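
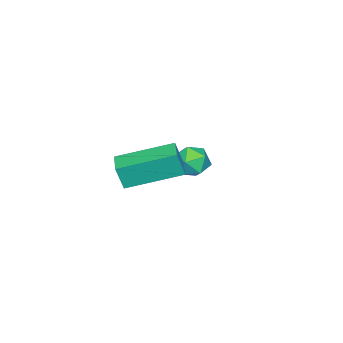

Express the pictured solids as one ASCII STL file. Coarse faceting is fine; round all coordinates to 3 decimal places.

solid 
facet normal -0.936 0.347 -0.067
outer loop
vertex -3.587 -1.063 1.112
vertex -3.827 -1.736 0.983
vertex -3.785 -1.491 1.664
endloop
endfacet
facet normal -0.549 0.745 0.381
outer loop
vertex -3.587 -1.063 1.112
vertex -3.785 -1.491 1.664
vertex -3.189 -1.08 1.719
endloop
endfacet
facet normal 0.014 1.000 0.019
outer loop
vertex -3.587 -1.063 1.112
vertex -3.189 -1.08 1.719
vertex -2.863 -1.072 1.071
endloop
endfacet
facet normal -0.027 0.758 -0.651
outer loop
vertex -3.587 -1.063 1.112
vertex -2.863 -1.072 1.071
vertex -3.257 -1.477 0.616
endloop
endfacet
facet normal -0.615 0.354 -0.705
outer loop
vertex -3.587 -1.063 1.112
vertex -3.257 -1.477 0.616
vertex -3.827 -1.736 0.983
endloop
endfacet
facet normal -0.303 0.319 0.898
outer loop
vertex -3.189 -1.08 1.719
vertex -3.785 -1.491 1.664
vertex -3.183 -1.763 1.964
endloop
endfacet
facet normal -0.929 -0.325 0.174
outer loop
vertex -3.785 -1.491 1.664
vertex -3.827 -1.736 0.983
vertex -3.577 -2.168 1.509
endloop
endfacet
facet normal -0.411 -0.311 -0.857
outer loop
vertex -3.827 -1.736 0.983
vertex -3.257 -1.477 0.616
vertex -3.251 -2.16 0.861
endloop
endfacet
facet normal 0.538 0.342 -0.770
outer loop
vertex -3.257 -1.477 0.616
vertex -2.863 -1.072 1.071
vertex -2.655 -1.749 0.916
endloop
endfacet
facet normal 0.605 0.732 0.313
outer loop
vertex -2.863 -1.072 1.071
vertex -3.189 -1.08 1.719
vertex -2.613 -1.504 1.597
endloop
endfacet
facet normal 0.027 -0.758 0.651
outer loop
vertex -2.853 -2.177 1.468
vertex -3.183 -1.763 1.964
vertex -3.577 -2.168 1.509
endloop
endfacet
facet normal -0.014 -1.000 -0.019
outer loop
vertex -2.853 -2.177 1.468
vertex -3.577 -2.168 1.509
vertex -3.251 -2.16 0.861
endloop
endfacet
facet normal 0.549 -0.745 -0.381
outer loop
vertex -2.853 -2.177 1.468
vertex -3.251 -2.16 0.861
vertex -2.655 -1.749 0.916
endloop
endfacet
facet normal 0.936 -0.347 0.067
outer loop
vertex -2.853 -2.177 1.468
vertex -2.655 -1.749 0.916
vertex -2.613 -1.504 1.597
endloop
endfacet
facet normal 0.615 -0.354 0.705
outer loop
vertex -2.853 -2.177 1.468
vertex -2.613 -1.504 1.597
vertex -3.183 -1.763 1.964
endloop
endfacet
facet normal -0.538 -0.342 0.770
outer loop
vertex -3.577 -2.168 1.509
vertex -3.183 -1.763 1.964
vertex -3.785 -1.491 1.664
endloop
endfacet
facet normal -0.605 -0.732 -0.313
outer loop
vertex -3.251 -2.16 0.861
vertex -3.577 -2.168 1.509
vertex -3.827 -1.736 0.983
endloop
endfacet
facet normal 0.303 -0.319 -0.898
outer loop
vertex -2.655 -1.749 0.916
vertex -3.251 -2.16 0.861
vertex -3.257 -1.477 0.616
endloop
endfacet
facet normal 0.929 0.325 -0.174
outer loop
vertex -2.613 -1.504 1.597
vertex -2.655 -1.749 0.916
vertex -2.863 -1.072 1.071
endloop
endfacet
facet normal 0.411 0.311 0.857
outer loop
vertex -3.183 -1.763 1.964
vertex -2.613 -1.504 1.597
vertex -3.189 -1.08 1.719
endloop
endfacet
facet normal -0.818 -0.575 0.015
outer loop
vertex 0.806 -2.061 3.487
vertex -0.281 -0.501 4.04
vertex 0.645 -1.856 2.594
endloop
endfacet
facet normal 0.548 -0.788 -0.280
outer loop
vertex 1.381 -1.339 2.58
vertex 0.806 -2.061 3.487
vertex 0.645 -1.856 2.594
endloop
endfacet
facet normal -0.818 -0.576 0.016
outer loop
vertex 0.645 -1.856 2.594
vertex -0.281 -0.501 4.04
vertex -0.442 -0.297 3.147
endloop
endfacet
facet normal -0.173 0.220 -0.960
outer loop
vertex -0.442 -0.297 3.147
vertex 1.381 -1.339 2.58
vertex 0.645 -1.856 2.594
endloop
endfacet
facet normal 0.173 -0.220 0.960
outer loop
vertex 0.806 -2.061 3.487
vertex 0.455 0.016 4.026
vertex -0.281 -0.501 4.04
endloop
endfacet
facet normal 0.549 -0.788 -0.279
outer loop
vertex 1.542 -1.543 3.473
vertex 0.806 -2.061 3.487
vertex 1.381 -1.339 2.58
endloop
endfacet
facet normal 0.173 -0.220 0.960
outer loop
vertex 1.542 -1.543 3.473
vertex 0.455 0.016 4.026
vertex 0.806 -2.061 3.487
endloop
endfacet
facet normal -0.548 0.788 0.279
outer loop
vertex -0.281 -0.501 4.04
vertex 0.455 0.016 4.026
vertex -0.442 -0.297 3.147
endloop
endfacet
facet normal -0.173 0.220 -0.960
outer loop
vertex 0.294 0.221 3.133
vertex 1.381 -1.339 2.58
vertex -0.442 -0.297 3.147
endloop
endfacet
facet normal -0.549 0.788 0.280
outer loop
vertex -0.442 -0.297 3.147
vertex 0.455 0.016 4.026
vertex 0.294 0.221 3.133
endloop
endfacet
facet normal 0.818 0.575 -0.016
outer loop
vertex 0.294 0.221 3.133
vertex 1.542 -1.543 3.473
vertex 1.381 -1.339 2.58
endloop
endfacet
facet normal 0.818 0.576 -0.015
outer loop
vertex 0.455 0.016 4.026
vertex 1.542 -1.543 3.473
vertex 0.294 0.221 3.133
endloop
endfacet

endsolid


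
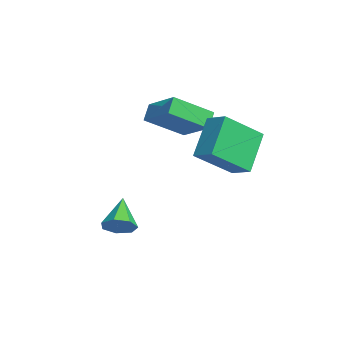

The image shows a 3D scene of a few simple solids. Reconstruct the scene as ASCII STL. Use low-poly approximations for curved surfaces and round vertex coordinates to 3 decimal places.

solid 
facet normal 0.742 -0.234 -0.628
outer loop
vertex 2.263 -1.606 -2.704
vertex 1.857 -1.317 -3.291
vertex 2.359 -0.957 -2.832
endloop
endfacet
facet normal 0.324 0.137 0.936
outer loop
vertex 2.263 -1.606 -2.704
vertex 2.359 -0.957 -2.832
vertex 0.603 -0.923 -2.229
endloop
endfacet
facet normal 0.742 -0.234 -0.628
outer loop
vertex 2.359 -0.957 -2.832
vertex 1.857 -1.317 -3.291
vertex 2.077 -0.58 -3.306
endloop
endfacet
facet normal 0.199 0.821 0.535
outer loop
vertex 2.359 -0.957 -2.832
vertex 2.077 -0.58 -3.306
vertex 0.603 -0.923 -2.229
endloop
endfacet
facet normal 0.741 -0.234 -0.629
outer loop
vertex 2.077 -0.58 -3.306
vertex 1.857 -1.317 -3.291
vertex 1.629 -0.758 -3.768
endloop
endfacet
facet normal -0.287 0.954 -0.089
outer loop
vertex 2.077 -0.58 -3.306
vertex 1.629 -0.758 -3.768
vertex 0.603 -0.923 -2.229
endloop
endfacet
facet normal 0.743 -0.233 -0.628
outer loop
vertex 1.629 -0.758 -3.768
vertex 1.857 -1.317 -3.291
vertex 1.353 -1.358 -3.872
endloop
endfacet
facet normal -0.770 0.435 -0.467
outer loop
vertex 1.629 -0.758 -3.768
vertex 1.353 -1.358 -3.872
vertex 0.603 -0.923 -2.229
endloop
endfacet
facet normal 0.743 -0.234 -0.628
outer loop
vertex 1.353 -1.358 -3.872
vertex 1.857 -1.317 -3.291
vertex 1.456 -1.927 -3.538
endloop
endfacet
facet normal -0.885 -0.344 -0.313
outer loop
vertex 1.353 -1.358 -3.872
vertex 1.456 -1.927 -3.538
vertex 0.603 -0.923 -2.229
endloop
endfacet
facet normal 0.742 -0.234 -0.628
outer loop
vertex 1.456 -1.927 -3.538
vertex 1.857 -1.317 -3.291
vertex 1.861 -2.037 -3.018
endloop
endfacet
facet normal -0.546 -0.798 0.256
outer loop
vertex 1.456 -1.927 -3.538
vertex 1.861 -2.037 -3.018
vertex 0.603 -0.923 -2.229
endloop
endfacet
facet normal 0.742 -0.234 -0.628
outer loop
vertex 1.861 -2.037 -3.018
vertex 1.857 -1.317 -3.291
vertex 2.263 -1.606 -2.704
endloop
endfacet
facet normal -0.008 -0.584 0.812
outer loop
vertex 1.861 -2.037 -3.018
vertex 2.263 -1.606 -2.704
vertex 0.603 -0.923 -2.229
endloop
endfacet
facet normal -0.588 0.355 0.727
outer loop
vertex -0.421 1.406 2.926
vertex -0.683 3.169 1.854
vertex -1.916 0.668 2.077
endloop
endfacet
facet normal 0.126 -0.848 0.515
outer loop
vertex -1.357 0.331 1.386
vertex -0.421 1.406 2.926
vertex -1.916 0.668 2.077
endloop
endfacet
facet normal -0.588 0.355 0.727
outer loop
vertex -1.916 0.668 2.077
vertex -0.683 3.169 1.854
vertex -2.177 2.431 1.005
endloop
endfacet
facet normal -0.799 -0.394 -0.454
outer loop
vertex -2.177 2.431 1.005
vertex -1.357 0.331 1.386
vertex -1.916 0.668 2.077
endloop
endfacet
facet normal 0.799 0.395 0.454
outer loop
vertex -0.421 1.406 2.926
vertex -0.124 2.832 1.163
vertex -0.683 3.169 1.854
endloop
endfacet
facet normal 0.126 -0.848 0.515
outer loop
vertex 0.137 1.069 2.235
vertex -0.421 1.406 2.926
vertex -1.357 0.331 1.386
endloop
endfacet
facet normal 0.799 0.394 0.453
outer loop
vertex 0.137 1.069 2.235
vertex -0.124 2.832 1.163
vertex -0.421 1.406 2.926
endloop
endfacet
facet normal -0.126 0.848 -0.515
outer loop
vertex -0.683 3.169 1.854
vertex -0.124 2.832 1.163
vertex -2.177 2.431 1.005
endloop
endfacet
facet normal -0.799 -0.394 -0.453
outer loop
vertex -1.619 2.094 0.314
vertex -1.357 0.331 1.386
vertex -2.177 2.431 1.005
endloop
endfacet
facet normal -0.126 0.848 -0.515
outer loop
vertex -2.177 2.431 1.005
vertex -0.124 2.832 1.163
vertex -1.619 2.094 0.314
endloop
endfacet
facet normal 0.588 -0.355 -0.727
outer loop
vertex -1.619 2.094 0.314
vertex 0.137 1.069 2.235
vertex -1.357 0.331 1.386
endloop
endfacet
facet normal 0.588 -0.355 -0.727
outer loop
vertex -0.124 2.832 1.163
vertex 0.137 1.069 2.235
vertex -1.619 2.094 0.314
endloop
endfacet
facet normal -0.803 -0.495 -0.331
outer loop
vertex 3.408 1.375 1.005
vertex 2.257 2.193 2.573
vertex 2.884 3.078 -0.268
endloop
endfacet
facet normal 0.546 -0.387 -0.743
outer loop
vertex 3.743 3.607 0.087
vertex 3.408 1.375 1.005
vertex 2.884 3.078 -0.268
endloop
endfacet
facet normal -0.803 -0.495 -0.331
outer loop
vertex 2.884 3.078 -0.268
vertex 2.257 2.193 2.573
vertex 1.733 3.896 1.3
endloop
endfacet
facet normal -0.239 0.778 -0.581
outer loop
vertex 1.733 3.896 1.3
vertex 3.743 3.607 0.087
vertex 2.884 3.078 -0.268
endloop
endfacet
facet normal 0.239 -0.778 0.581
outer loop
vertex 3.408 1.375 1.005
vertex 3.116 2.722 2.928
vertex 2.257 2.193 2.573
endloop
endfacet
facet normal 0.546 -0.387 -0.743
outer loop
vertex 4.267 1.904 1.36
vertex 3.408 1.375 1.005
vertex 3.743 3.607 0.087
endloop
endfacet
facet normal 0.239 -0.778 0.581
outer loop
vertex 4.267 1.904 1.36
vertex 3.116 2.722 2.928
vertex 3.408 1.375 1.005
endloop
endfacet
facet normal -0.546 0.387 0.743
outer loop
vertex 2.257 2.193 2.573
vertex 3.116 2.722 2.928
vertex 1.733 3.896 1.3
endloop
endfacet
facet normal -0.239 0.778 -0.581
outer loop
vertex 2.592 4.425 1.655
vertex 3.743 3.607 0.087
vertex 1.733 3.896 1.3
endloop
endfacet
facet normal -0.546 0.387 0.743
outer loop
vertex 1.733 3.896 1.3
vertex 3.116 2.722 2.928
vertex 2.592 4.425 1.655
endloop
endfacet
facet normal 0.803 0.495 0.331
outer loop
vertex 2.592 4.425 1.655
vertex 4.267 1.904 1.36
vertex 3.743 3.607 0.087
endloop
endfacet
facet normal 0.803 0.495 0.331
outer loop
vertex 3.116 2.722 2.928
vertex 4.267 1.904 1.36
vertex 2.592 4.425 1.655
endloop
endfacet

endsolid


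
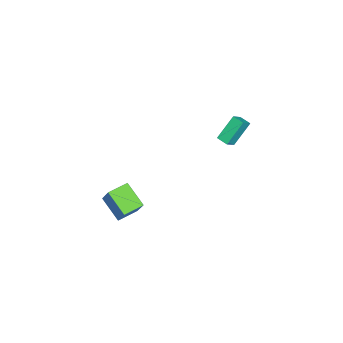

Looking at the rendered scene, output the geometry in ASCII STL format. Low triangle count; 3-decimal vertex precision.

solid 
facet normal -0.408 -0.316 -0.856
outer loop
vertex 3.454 -4.587 3.068
vertex 2.481 -3.629 3.178
vertex 4.486 -3.434 2.15
endloop
endfacet
facet normal 0.710 -0.699 -0.080
outer loop
vertex 5.159 -2.911 3.562
vertex 3.454 -4.587 3.068
vertex 4.486 -3.434 2.15
endloop
endfacet
facet normal -0.408 -0.317 -0.856
outer loop
vertex 4.486 -3.434 2.15
vertex 2.481 -3.629 3.178
vertex 3.513 -2.476 2.259
endloop
endfacet
facet normal 0.574 0.641 -0.511
outer loop
vertex 3.513 -2.476 2.259
vertex 5.159 -2.911 3.562
vertex 4.486 -3.434 2.15
endloop
endfacet
facet normal -0.573 -0.641 0.511
outer loop
vertex 3.454 -4.587 3.068
vertex 3.154 -3.106 4.59
vertex 2.481 -3.629 3.178
endloop
endfacet
facet normal 0.710 -0.699 -0.080
outer loop
vertex 4.127 -4.064 4.481
vertex 3.454 -4.587 3.068
vertex 5.159 -2.911 3.562
endloop
endfacet
facet normal -0.574 -0.641 0.510
outer loop
vertex 4.127 -4.064 4.481
vertex 3.154 -3.106 4.59
vertex 3.454 -4.587 3.068
endloop
endfacet
facet normal -0.710 0.699 0.080
outer loop
vertex 2.481 -3.629 3.178
vertex 3.154 -3.106 4.59
vertex 3.513 -2.476 2.259
endloop
endfacet
facet normal 0.573 0.641 -0.510
outer loop
vertex 4.186 -1.953 3.672
vertex 5.159 -2.911 3.562
vertex 3.513 -2.476 2.259
endloop
endfacet
facet normal -0.710 0.699 0.080
outer loop
vertex 3.513 -2.476 2.259
vertex 3.154 -3.106 4.59
vertex 4.186 -1.953 3.672
endloop
endfacet
facet normal 0.409 0.317 0.856
outer loop
vertex 4.186 -1.953 3.672
vertex 4.127 -4.064 4.481
vertex 5.159 -2.911 3.562
endloop
endfacet
facet normal 0.408 0.317 0.856
outer loop
vertex 3.154 -3.106 4.59
vertex 4.127 -4.064 4.481
vertex 4.186 -1.953 3.672
endloop
endfacet
facet normal -0.530 -0.837 0.138
outer loop
vertex -3.27 1.234 3.411
vertex -4.24 2.078 4.81
vertex -3.995 1.576 2.702
endloop
endfacet
facet normal 0.511 -0.444 -0.736
outer loop
vertex -3.56 2.262 2.59
vertex -3.27 1.234 3.411
vertex -3.995 1.576 2.702
endloop
endfacet
facet normal -0.530 -0.837 0.138
outer loop
vertex -3.995 1.576 2.702
vertex -4.24 2.078 4.81
vertex -4.964 2.42 4.101
endloop
endfacet
facet normal -0.677 0.321 -0.662
outer loop
vertex -4.964 2.42 4.101
vertex -3.56 2.262 2.59
vertex -3.995 1.576 2.702
endloop
endfacet
facet normal 0.677 -0.321 0.663
outer loop
vertex -3.27 1.234 3.411
vertex -3.805 2.764 4.698
vertex -4.24 2.078 4.81
endloop
endfacet
facet normal 0.511 -0.444 -0.736
outer loop
vertex -2.836 1.92 3.299
vertex -3.27 1.234 3.411
vertex -3.56 2.262 2.59
endloop
endfacet
facet normal 0.677 -0.320 0.662
outer loop
vertex -2.836 1.92 3.299
vertex -3.805 2.764 4.698
vertex -3.27 1.234 3.411
endloop
endfacet
facet normal -0.511 0.444 0.736
outer loop
vertex -4.24 2.078 4.81
vertex -3.805 2.764 4.698
vertex -4.964 2.42 4.101
endloop
endfacet
facet normal -0.677 0.320 -0.663
outer loop
vertex -4.53 3.106 3.989
vertex -3.56 2.262 2.59
vertex -4.964 2.42 4.101
endloop
endfacet
facet normal -0.511 0.443 0.736
outer loop
vertex -4.964 2.42 4.101
vertex -3.805 2.764 4.698
vertex -4.53 3.106 3.989
endloop
endfacet
facet normal 0.530 0.837 -0.137
outer loop
vertex -4.53 3.106 3.989
vertex -2.836 1.92 3.299
vertex -3.56 2.262 2.59
endloop
endfacet
facet normal 0.530 0.837 -0.138
outer loop
vertex -3.805 2.764 4.698
vertex -2.836 1.92 3.299
vertex -4.53 3.106 3.989
endloop
endfacet

endsolid


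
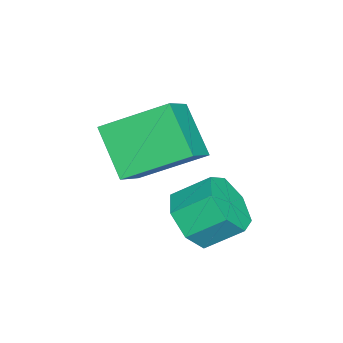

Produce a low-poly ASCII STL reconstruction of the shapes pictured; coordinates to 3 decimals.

solid 
facet normal 0.176 -0.792 -0.585
outer loop
vertex 4.01 2.985 -0.142
vertex 3.433 3.353 -0.814
vertex 4.377 3.48 -0.702
endloop
endfacet
facet normal 0.880 -0.140 0.453
outer loop
vertex 4.01 2.985 -0.142
vertex 4.377 3.48 -0.702
vertex 3.785 3.999 0.607
endloop
endfacet
facet normal 0.880 -0.139 0.453
outer loop
vertex 3.785 3.999 0.607
vertex 4.377 3.48 -0.702
vertex 4.152 4.494 0.046
endloop
endfacet
facet normal -0.176 0.792 0.584
outer loop
vertex 3.785 3.999 0.607
vertex 4.152 4.494 0.046
vertex 3.207 4.367 -0.066
endloop
endfacet
facet normal 0.176 -0.792 -0.585
outer loop
vertex 4.377 3.48 -0.702
vertex 3.433 3.353 -0.814
vertex 4.033 3.88 -1.347
endloop
endfacet
facet normal 0.894 0.377 -0.243
outer loop
vertex 4.377 3.48 -0.702
vertex 4.033 3.88 -1.347
vertex 4.152 4.494 0.046
endloop
endfacet
facet normal 0.893 0.378 -0.243
outer loop
vertex 4.152 4.494 0.046
vertex 4.033 3.88 -1.347
vertex 3.808 4.893 -0.599
endloop
endfacet
facet normal -0.176 0.793 0.584
outer loop
vertex 4.152 4.494 0.046
vertex 3.808 4.893 -0.599
vertex 3.207 4.367 -0.066
endloop
endfacet
facet normal 0.176 -0.792 -0.585
outer loop
vertex 4.033 3.88 -1.347
vertex 3.433 3.353 -0.814
vertex 3.236 3.883 -1.591
endloop
endfacet
facet normal 0.234 0.611 -0.757
outer loop
vertex 4.033 3.88 -1.347
vertex 3.236 3.883 -1.591
vertex 3.808 4.893 -0.599
endloop
endfacet
facet normal 0.233 0.611 -0.757
outer loop
vertex 3.808 4.893 -0.599
vertex 3.236 3.883 -1.591
vertex 3.011 4.896 -0.842
endloop
endfacet
facet normal -0.175 0.792 0.584
outer loop
vertex 3.808 4.893 -0.599
vertex 3.011 4.896 -0.842
vertex 3.207 4.367 -0.066
endloop
endfacet
facet normal 0.175 -0.792 -0.585
outer loop
vertex 3.236 3.883 -1.591
vertex 3.433 3.353 -0.814
vertex 2.587 3.487 -1.249
endloop
endfacet
facet normal -0.603 0.384 -0.700
outer loop
vertex 3.236 3.883 -1.591
vertex 2.587 3.487 -1.249
vertex 3.011 4.896 -0.842
endloop
endfacet
facet normal -0.602 0.383 -0.701
outer loop
vertex 3.011 4.896 -0.842
vertex 2.587 3.487 -1.249
vertex 2.362 4.501 -0.501
endloop
endfacet
facet normal -0.175 0.792 0.584
outer loop
vertex 3.011 4.896 -0.842
vertex 2.362 4.501 -0.501
vertex 3.207 4.367 -0.066
endloop
endfacet
facet normal 0.176 -0.791 -0.586
outer loop
vertex 2.587 3.487 -1.249
vertex 3.433 3.353 -0.814
vertex 2.575 2.99 -0.581
endloop
endfacet
facet normal -0.984 -0.133 -0.116
outer loop
vertex 2.587 3.487 -1.249
vertex 2.575 2.99 -0.581
vertex 2.362 4.501 -0.501
endloop
endfacet
facet normal -0.984 -0.133 -0.116
outer loop
vertex 2.362 4.501 -0.501
vertex 2.575 2.99 -0.581
vertex 2.35 4.004 0.168
endloop
endfacet
facet normal -0.176 0.792 0.585
outer loop
vertex 2.362 4.501 -0.501
vertex 2.35 4.004 0.168
vertex 3.207 4.367 -0.066
endloop
endfacet
facet normal 0.176 -0.792 -0.585
outer loop
vertex 2.575 2.99 -0.581
vertex 3.433 3.353 -0.814
vertex 3.208 2.767 -0.088
endloop
endfacet
facet normal -0.625 -0.549 0.555
outer loop
vertex 2.575 2.99 -0.581
vertex 3.208 2.767 -0.088
vertex 2.35 4.004 0.168
endloop
endfacet
facet normal -0.625 -0.549 0.555
outer loop
vertex 2.35 4.004 0.168
vertex 3.208 2.767 -0.088
vertex 2.983 3.781 0.661
endloop
endfacet
facet normal -0.176 0.792 0.584
outer loop
vertex 2.35 4.004 0.168
vertex 2.983 3.781 0.661
vertex 3.207 4.367 -0.066
endloop
endfacet
facet normal 0.176 -0.792 -0.585
outer loop
vertex 3.208 2.767 -0.088
vertex 3.433 3.353 -0.814
vertex 4.01 2.985 -0.142
endloop
endfacet
facet normal 0.204 -0.552 0.809
outer loop
vertex 3.208 2.767 -0.088
vertex 4.01 2.985 -0.142
vertex 2.983 3.781 0.661
endloop
endfacet
facet normal 0.204 -0.552 0.809
outer loop
vertex 2.983 3.781 0.661
vertex 4.01 2.985 -0.142
vertex 3.785 3.999 0.607
endloop
endfacet
facet normal -0.176 0.792 0.584
outer loop
vertex 2.983 3.781 0.661
vertex 3.785 3.999 0.607
vertex 3.207 4.367 -0.066
endloop
endfacet
facet normal -0.810 0.074 -0.581
outer loop
vertex 0.369 2.448 1.406
vertex 1.326 3.341 0.185
vertex 0.877 0.617 0.465
endloop
endfacet
facet normal -0.535 -0.499 0.682
outer loop
vertex 2.174 0.499 1.395
vertex 0.369 2.448 1.406
vertex 0.877 0.617 0.465
endloop
endfacet
facet normal -0.810 0.074 -0.581
outer loop
vertex 0.877 0.617 0.465
vertex 1.326 3.341 0.185
vertex 1.834 1.51 -0.756
endloop
endfacet
facet normal 0.240 -0.864 -0.444
outer loop
vertex 1.834 1.51 -0.756
vertex 2.174 0.499 1.395
vertex 0.877 0.617 0.465
endloop
endfacet
facet normal -0.240 0.864 0.444
outer loop
vertex 0.369 2.448 1.406
vertex 2.623 3.223 1.115
vertex 1.326 3.341 0.185
endloop
endfacet
facet normal -0.535 -0.499 0.682
outer loop
vertex 1.666 2.33 2.336
vertex 0.369 2.448 1.406
vertex 2.174 0.499 1.395
endloop
endfacet
facet normal -0.240 0.864 0.444
outer loop
vertex 1.666 2.33 2.336
vertex 2.623 3.223 1.115
vertex 0.369 2.448 1.406
endloop
endfacet
facet normal 0.535 0.499 -0.682
outer loop
vertex 1.326 3.341 0.185
vertex 2.623 3.223 1.115
vertex 1.834 1.51 -0.756
endloop
endfacet
facet normal 0.240 -0.864 -0.444
outer loop
vertex 3.131 1.392 0.174
vertex 2.174 0.499 1.395
vertex 1.834 1.51 -0.756
endloop
endfacet
facet normal 0.535 0.499 -0.682
outer loop
vertex 1.834 1.51 -0.756
vertex 2.623 3.223 1.115
vertex 3.131 1.392 0.174
endloop
endfacet
facet normal 0.810 -0.074 0.581
outer loop
vertex 3.131 1.392 0.174
vertex 1.666 2.33 2.336
vertex 2.174 0.499 1.395
endloop
endfacet
facet normal 0.810 -0.074 0.581
outer loop
vertex 2.623 3.223 1.115
vertex 1.666 2.33 2.336
vertex 3.131 1.392 0.174
endloop
endfacet

endsolid


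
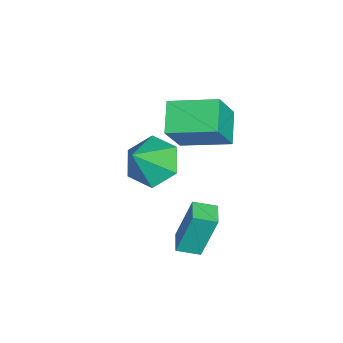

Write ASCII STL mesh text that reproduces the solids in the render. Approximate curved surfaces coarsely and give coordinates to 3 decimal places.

solid 
facet normal -0.892 -0.068 0.447
outer loop
vertex -1.301 2.405 1.367
vertex -1.206 4.253 1.839
vertex -2.097 2.834 -0.155
endloop
endfacet
facet normal -0.049 -0.968 -0.247
outer loop
vertex -0.894 2.927 -0.759
vertex -1.301 2.405 1.367
vertex -2.097 2.834 -0.155
endloop
endfacet
facet normal -0.892 -0.069 0.447
outer loop
vertex -2.097 2.834 -0.155
vertex -1.206 4.253 1.839
vertex -2.003 4.682 0.317
endloop
endfacet
facet normal -0.450 0.242 -0.859
outer loop
vertex -2.003 4.682 0.317
vertex -0.894 2.927 -0.759
vertex -2.097 2.834 -0.155
endloop
endfacet
facet normal 0.450 -0.243 0.859
outer loop
vertex -1.301 2.405 1.367
vertex -0.003 4.346 1.235
vertex -1.206 4.253 1.839
endloop
endfacet
facet normal -0.049 -0.968 -0.247
outer loop
vertex -0.097 2.498 0.763
vertex -1.301 2.405 1.367
vertex -0.894 2.927 -0.759
endloop
endfacet
facet normal 0.450 -0.242 0.860
outer loop
vertex -0.097 2.498 0.763
vertex -0.003 4.346 1.235
vertex -1.301 2.405 1.367
endloop
endfacet
facet normal 0.049 0.968 0.247
outer loop
vertex -1.206 4.253 1.839
vertex -0.003 4.346 1.235
vertex -2.003 4.682 0.317
endloop
endfacet
facet normal -0.450 0.243 -0.859
outer loop
vertex -0.799 4.775 -0.287
vertex -0.894 2.927 -0.759
vertex -2.003 4.682 0.317
endloop
endfacet
facet normal 0.049 0.968 0.247
outer loop
vertex -2.003 4.682 0.317
vertex -0.003 4.346 1.235
vertex -0.799 4.775 -0.287
endloop
endfacet
facet normal 0.892 0.068 -0.448
outer loop
vertex -0.799 4.775 -0.287
vertex -0.097 2.498 0.763
vertex -0.894 2.927 -0.759
endloop
endfacet
facet normal 0.892 0.069 -0.447
outer loop
vertex -0.003 4.346 1.235
vertex -0.097 2.498 0.763
vertex -0.799 4.775 -0.287
endloop
endfacet
facet normal -0.545 0.312 -0.778
outer loop
vertex 0.39 2.126 -2.038
vertex -0.512 1.996 -1.459
vertex 0.008 2.943 -1.443
endloop
endfacet
facet normal 0.927 0.363 0.097
outer loop
vertex 0.39 2.126 -2.038
vertex 0.008 2.943 -1.443
vertex 0.452 1.444 -0.081
endloop
endfacet
facet normal -0.545 0.312 -0.778
outer loop
vertex 0.008 2.943 -1.443
vertex -0.512 1.996 -1.459
vertex -0.894 2.813 -0.864
endloop
endfacet
facet normal 0.320 0.687 0.652
outer loop
vertex 0.008 2.943 -1.443
vertex -0.894 2.813 -0.864
vertex 0.452 1.444 -0.081
endloop
endfacet
facet normal -0.545 0.312 -0.778
outer loop
vertex -0.894 2.813 -0.864
vertex -0.512 1.996 -1.459
vertex -1.414 1.866 -0.88
endloop
endfacet
facet normal -0.353 0.178 0.918
outer loop
vertex -0.894 2.813 -0.864
vertex -1.414 1.866 -0.88
vertex 0.452 1.444 -0.081
endloop
endfacet
facet normal -0.545 0.313 -0.778
outer loop
vertex -1.414 1.866 -0.88
vertex -0.512 1.996 -1.459
vertex -1.032 1.05 -1.475
endloop
endfacet
facet normal -0.418 -0.655 0.630
outer loop
vertex -1.414 1.866 -0.88
vertex -1.032 1.05 -1.475
vertex 0.452 1.444 -0.081
endloop
endfacet
facet normal -0.545 0.313 -0.778
outer loop
vertex -1.032 1.05 -1.475
vertex -0.512 1.996 -1.459
vertex -0.13 1.18 -2.054
endloop
endfacet
facet normal 0.189 -0.979 0.075
outer loop
vertex -1.032 1.05 -1.475
vertex -0.13 1.18 -2.054
vertex 0.452 1.444 -0.081
endloop
endfacet
facet normal -0.545 0.313 -0.778
outer loop
vertex -0.13 1.18 -2.054
vertex -0.512 1.996 -1.459
vertex 0.39 2.126 -2.038
endloop
endfacet
facet normal 0.862 -0.470 -0.191
outer loop
vertex -0.13 1.18 -2.054
vertex 0.39 2.126 -2.038
vertex 0.452 1.444 -0.081
endloop
endfacet
facet normal -0.990 -0.142 -0.008
outer loop
vertex 1.176 3.645 -1.732
vertex 1.054 4.51 -1.988
vertex 1.274 3.071 -3.719
endloop
endfacet
facet normal 0.134 -0.950 0.281
outer loop
vertex 2.106 3.19 -3.712
vertex 1.176 3.645 -1.732
vertex 1.274 3.071 -3.719
endloop
endfacet
facet normal -0.990 -0.141 -0.009
outer loop
vertex 1.274 3.071 -3.719
vertex 1.054 4.51 -1.988
vertex 1.153 3.936 -3.975
endloop
endfacet
facet normal 0.048 -0.277 -0.960
outer loop
vertex 1.153 3.936 -3.975
vertex 2.106 3.19 -3.712
vertex 1.274 3.071 -3.719
endloop
endfacet
facet normal -0.048 0.277 0.960
outer loop
vertex 1.176 3.645 -1.732
vertex 1.886 4.629 -1.981
vertex 1.054 4.51 -1.988
endloop
endfacet
facet normal 0.134 -0.950 0.281
outer loop
vertex 2.007 3.764 -1.725
vertex 1.176 3.645 -1.732
vertex 2.106 3.19 -3.712
endloop
endfacet
facet normal -0.048 0.277 0.960
outer loop
vertex 2.007 3.764 -1.725
vertex 1.886 4.629 -1.981
vertex 1.176 3.645 -1.732
endloop
endfacet
facet normal -0.134 0.950 -0.281
outer loop
vertex 1.054 4.51 -1.988
vertex 1.886 4.629 -1.981
vertex 1.153 3.936 -3.975
endloop
endfacet
facet normal 0.048 -0.277 -0.960
outer loop
vertex 1.984 4.055 -3.968
vertex 2.106 3.19 -3.712
vertex 1.153 3.936 -3.975
endloop
endfacet
facet normal -0.134 0.950 -0.281
outer loop
vertex 1.153 3.936 -3.975
vertex 1.886 4.629 -1.981
vertex 1.984 4.055 -3.968
endloop
endfacet
facet normal 0.990 0.142 0.008
outer loop
vertex 1.984 4.055 -3.968
vertex 2.007 3.764 -1.725
vertex 2.106 3.19 -3.712
endloop
endfacet
facet normal 0.990 0.141 0.008
outer loop
vertex 1.886 4.629 -1.981
vertex 2.007 3.764 -1.725
vertex 1.984 4.055 -3.968
endloop
endfacet

endsolid


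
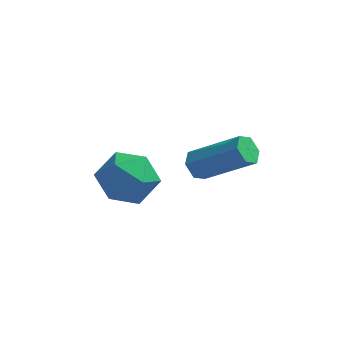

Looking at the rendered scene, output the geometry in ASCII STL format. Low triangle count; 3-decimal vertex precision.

solid 
facet normal -0.079 0.845 -0.529
outer loop
vertex -0.481 4.009 -4.655
vertex -1.537 4.248 -4.117
vertex -0.506 4.649 -3.63
endloop
endfacet
facet normal 0.606 0.681 -0.410
outer loop
vertex -0.481 4.009 -4.655
vertex -0.506 4.649 -3.63
vertex 0.339 3.799 -3.792
endloop
endfacet
facet normal 0.728 0.033 -0.684
outer loop
vertex -0.481 4.009 -4.655
vertex 0.339 3.799 -3.792
vertex -0.171 2.873 -4.379
endloop
endfacet
facet normal 0.120 -0.203 -0.972
outer loop
vertex -0.481 4.009 -4.655
vertex -0.171 2.873 -4.379
vertex -1.33 3.151 -4.58
endloop
endfacet
facet normal -0.379 0.298 -0.876
outer loop
vertex -0.481 4.009 -4.655
vertex -1.33 3.151 -4.58
vertex -1.537 4.248 -4.117
endloop
endfacet
facet normal 0.705 0.645 0.295
outer loop
vertex 0.339 3.799 -3.792
vertex -0.506 4.649 -3.63
vertex -0.21 3.909 -2.72
endloop
endfacet
facet normal -0.402 0.910 0.103
outer loop
vertex -0.506 4.649 -3.63
vertex -1.537 4.248 -4.117
vertex -1.369 4.187 -2.921
endloop
endfacet
facet normal -0.889 0.026 -0.458
outer loop
vertex -1.537 4.248 -4.117
vertex -1.33 3.151 -4.58
vertex -1.879 3.261 -3.508
endloop
endfacet
facet normal -0.082 -0.786 -0.613
outer loop
vertex -1.33 3.151 -4.58
vertex -0.171 2.873 -4.379
vertex -1.034 2.411 -3.67
endloop
endfacet
facet normal 0.903 -0.404 -0.147
outer loop
vertex -0.171 2.873 -4.379
vertex 0.339 3.799 -3.792
vertex -0.003 2.812 -3.183
endloop
endfacet
facet normal -0.120 0.203 0.972
outer loop
vertex -1.059 3.051 -2.645
vertex -0.21 3.909 -2.72
vertex -1.369 4.187 -2.921
endloop
endfacet
facet normal -0.728 -0.033 0.684
outer loop
vertex -1.059 3.051 -2.645
vertex -1.369 4.187 -2.921
vertex -1.879 3.261 -3.508
endloop
endfacet
facet normal -0.606 -0.681 0.410
outer loop
vertex -1.059 3.051 -2.645
vertex -1.879 3.261 -3.508
vertex -1.034 2.411 -3.67
endloop
endfacet
facet normal 0.079 -0.845 0.529
outer loop
vertex -1.059 3.051 -2.645
vertex -1.034 2.411 -3.67
vertex -0.003 2.812 -3.183
endloop
endfacet
facet normal 0.379 -0.298 0.876
outer loop
vertex -1.059 3.051 -2.645
vertex -0.003 2.812 -3.183
vertex -0.21 3.909 -2.72
endloop
endfacet
facet normal 0.082 0.786 0.613
outer loop
vertex -1.369 4.187 -2.921
vertex -0.21 3.909 -2.72
vertex -0.506 4.649 -3.63
endloop
endfacet
facet normal -0.903 0.404 0.147
outer loop
vertex -1.879 3.261 -3.508
vertex -1.369 4.187 -2.921
vertex -1.537 4.248 -4.117
endloop
endfacet
facet normal -0.705 -0.645 -0.295
outer loop
vertex -1.034 2.411 -3.67
vertex -1.879 3.261 -3.508
vertex -1.33 3.151 -4.58
endloop
endfacet
facet normal 0.402 -0.910 -0.103
outer loop
vertex -0.003 2.812 -3.183
vertex -1.034 2.411 -3.67
vertex -0.171 2.873 -4.379
endloop
endfacet
facet normal 0.889 -0.026 0.458
outer loop
vertex -0.21 3.909 -2.72
vertex -0.003 2.812 -3.183
vertex 0.339 3.799 -3.792
endloop
endfacet
facet normal -0.812 0.055 -0.581
outer loop
vertex 1.967 3.425 -3.04
vertex 1.627 3.59 -2.549
vertex 1.904 4.024 -2.895
endloop
endfacet
facet normal 0.575 0.249 -0.780
outer loop
vertex 1.967 3.425 -3.04
vertex 1.904 4.024 -2.895
vertex 3.753 3.304 -1.762
endloop
endfacet
facet normal 0.575 0.250 -0.779
outer loop
vertex 3.753 3.304 -1.762
vertex 1.904 4.024 -2.895
vertex 3.69 3.903 -1.616
endloop
endfacet
facet normal 0.812 -0.056 0.581
outer loop
vertex 3.753 3.304 -1.762
vertex 3.69 3.903 -1.616
vertex 3.413 3.47 -1.271
endloop
endfacet
facet normal -0.812 0.055 -0.581
outer loop
vertex 1.904 4.024 -2.895
vertex 1.627 3.59 -2.549
vertex 1.564 4.19 -2.404
endloop
endfacet
facet normal 0.199 0.962 -0.187
outer loop
vertex 1.904 4.024 -2.895
vertex 1.564 4.19 -2.404
vertex 3.69 3.903 -1.616
endloop
endfacet
facet normal 0.199 0.962 -0.187
outer loop
vertex 3.69 3.903 -1.616
vertex 1.564 4.19 -2.404
vertex 3.35 4.069 -1.125
endloop
endfacet
facet normal 0.812 -0.056 0.581
outer loop
vertex 3.69 3.903 -1.616
vertex 3.35 4.069 -1.125
vertex 3.413 3.47 -1.271
endloop
endfacet
facet normal -0.812 0.055 -0.581
outer loop
vertex 1.564 4.19 -2.404
vertex 1.627 3.59 -2.549
vertex 1.287 3.756 -2.058
endloop
endfacet
facet normal -0.376 0.712 0.593
outer loop
vertex 1.564 4.19 -2.404
vertex 1.287 3.756 -2.058
vertex 3.35 4.069 -1.125
endloop
endfacet
facet normal -0.376 0.712 0.593
outer loop
vertex 3.35 4.069 -1.125
vertex 1.287 3.756 -2.058
vertex 3.073 3.635 -0.78
endloop
endfacet
facet normal 0.812 -0.056 0.581
outer loop
vertex 3.35 4.069 -1.125
vertex 3.073 3.635 -0.78
vertex 3.413 3.47 -1.271
endloop
endfacet
facet normal -0.812 0.056 -0.581
outer loop
vertex 1.287 3.756 -2.058
vertex 1.627 3.59 -2.549
vertex 1.35 3.157 -2.204
endloop
endfacet
facet normal -0.575 -0.250 0.779
outer loop
vertex 1.287 3.756 -2.058
vertex 1.35 3.157 -2.204
vertex 3.073 3.635 -0.78
endloop
endfacet
facet normal -0.575 -0.249 0.779
outer loop
vertex 3.073 3.635 -0.78
vertex 1.35 3.157 -2.204
vertex 3.136 3.036 -0.925
endloop
endfacet
facet normal 0.812 -0.055 0.581
outer loop
vertex 3.073 3.635 -0.78
vertex 3.136 3.036 -0.925
vertex 3.413 3.47 -1.271
endloop
endfacet
facet normal -0.812 0.056 -0.581
outer loop
vertex 1.35 3.157 -2.204
vertex 1.627 3.59 -2.549
vertex 1.69 2.991 -2.695
endloop
endfacet
facet normal -0.199 -0.962 0.187
outer loop
vertex 1.35 3.157 -2.204
vertex 1.69 2.991 -2.695
vertex 3.136 3.036 -0.925
endloop
endfacet
facet normal -0.199 -0.962 0.187
outer loop
vertex 3.136 3.036 -0.925
vertex 1.69 2.991 -2.695
vertex 3.476 2.87 -1.416
endloop
endfacet
facet normal 0.812 -0.055 0.581
outer loop
vertex 3.136 3.036 -0.925
vertex 3.476 2.87 -1.416
vertex 3.413 3.47 -1.271
endloop
endfacet
facet normal -0.812 0.056 -0.581
outer loop
vertex 1.69 2.991 -2.695
vertex 1.627 3.59 -2.549
vertex 1.967 3.425 -3.04
endloop
endfacet
facet normal 0.376 -0.712 -0.593
outer loop
vertex 1.69 2.991 -2.695
vertex 1.967 3.425 -3.04
vertex 3.476 2.87 -1.416
endloop
endfacet
facet normal 0.376 -0.712 -0.593
outer loop
vertex 3.476 2.87 -1.416
vertex 1.967 3.425 -3.04
vertex 3.753 3.304 -1.762
endloop
endfacet
facet normal 0.812 -0.055 0.581
outer loop
vertex 3.476 2.87 -1.416
vertex 3.753 3.304 -1.762
vertex 3.413 3.47 -1.271
endloop
endfacet

endsolid


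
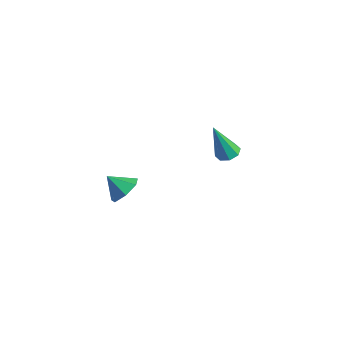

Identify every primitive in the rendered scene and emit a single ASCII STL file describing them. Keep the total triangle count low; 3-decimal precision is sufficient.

solid 
facet normal 0.651 0.369 -0.663
outer loop
vertex -2.082 -3.215 -0.315
vertex -2.709 -2.78 -0.688
vertex -2.2 -2.536 -0.053
endloop
endfacet
facet normal 0.253 -0.310 0.917
outer loop
vertex -2.082 -3.215 -0.315
vertex -2.2 -2.536 -0.053
vertex -3.451 -3.2 0.068
endloop
endfacet
facet normal 0.651 0.369 -0.664
outer loop
vertex -2.2 -2.536 -0.053
vertex -2.709 -2.78 -0.688
vertex -2.701 -2.04 -0.269
endloop
endfacet
facet normal -0.082 0.327 0.941
outer loop
vertex -2.2 -2.536 -0.053
vertex -2.701 -2.04 -0.269
vertex -3.451 -3.2 0.068
endloop
endfacet
facet normal 0.652 0.368 -0.663
outer loop
vertex -2.701 -2.04 -0.269
vertex -2.709 -2.78 -0.688
vertex -3.208 -2.101 -0.801
endloop
endfacet
facet normal -0.630 0.563 0.536
outer loop
vertex -2.701 -2.04 -0.269
vertex -3.208 -2.101 -0.801
vertex -3.451 -3.2 0.068
endloop
endfacet
facet normal 0.652 0.369 -0.663
outer loop
vertex -3.208 -2.101 -0.801
vertex -2.709 -2.78 -0.688
vertex -3.339 -2.673 -1.248
endloop
endfacet
facet normal -0.976 0.220 0.005
outer loop
vertex -3.208 -2.101 -0.801
vertex -3.339 -2.673 -1.248
vertex -3.451 -3.2 0.068
endloop
endfacet
facet normal 0.652 0.368 -0.663
outer loop
vertex -3.339 -2.673 -1.248
vertex -2.709 -2.78 -0.688
vertex -2.996 -3.326 -1.273
endloop
endfacet
facet normal -0.861 -0.443 -0.251
outer loop
vertex -3.339 -2.673 -1.248
vertex -2.996 -3.326 -1.273
vertex -3.451 -3.2 0.068
endloop
endfacet
facet normal 0.651 0.369 -0.664
outer loop
vertex -2.996 -3.326 -1.273
vertex -2.709 -2.78 -0.688
vertex -2.436 -3.567 -0.858
endloop
endfacet
facet normal -0.371 -0.928 -0.039
outer loop
vertex -2.996 -3.326 -1.273
vertex -2.436 -3.567 -0.858
vertex -3.451 -3.2 0.068
endloop
endfacet
facet normal 0.651 0.369 -0.664
outer loop
vertex -2.436 -3.567 -0.858
vertex -2.709 -2.78 -0.688
vertex -2.082 -3.215 -0.315
endloop
endfacet
facet normal 0.125 -0.868 0.481
outer loop
vertex -2.436 -3.567 -0.858
vertex -2.082 -3.215 -0.315
vertex -3.451 -3.2 0.068
endloop
endfacet
facet normal 0.173 0.297 -0.939
outer loop
vertex -2.314 3.139 -1.739
vertex -2.848 3.491 -1.726
vertex -2.234 3.596 -1.58
endloop
endfacet
facet normal 0.888 -0.282 0.363
outer loop
vertex -2.314 3.139 -1.739
vertex -2.234 3.596 -1.58
vertex -3.212 2.869 0.246
endloop
endfacet
facet normal 0.173 0.296 -0.939
outer loop
vertex -2.234 3.596 -1.58
vertex -2.848 3.491 -1.726
vertex -2.514 3.991 -1.507
endloop
endfacet
facet normal 0.725 0.412 0.552
outer loop
vertex -2.234 3.596 -1.58
vertex -2.514 3.991 -1.507
vertex -3.212 2.869 0.246
endloop
endfacet
facet normal 0.173 0.296 -0.939
outer loop
vertex -2.514 3.991 -1.507
vertex -2.848 3.491 -1.726
vertex -2.989 4.094 -1.562
endloop
endfacet
facet normal 0.111 0.816 0.567
outer loop
vertex -2.514 3.991 -1.507
vertex -2.989 4.094 -1.562
vertex -3.212 2.869 0.246
endloop
endfacet
facet normal 0.173 0.296 -0.939
outer loop
vertex -2.989 4.094 -1.562
vertex -2.848 3.491 -1.726
vertex -3.382 3.844 -1.713
endloop
endfacet
facet normal -0.596 0.697 0.399
outer loop
vertex -2.989 4.094 -1.562
vertex -3.382 3.844 -1.713
vertex -3.212 2.869 0.246
endloop
endfacet
facet normal 0.173 0.296 -0.939
outer loop
vertex -3.382 3.844 -1.713
vertex -2.848 3.491 -1.726
vertex -3.463 3.387 -1.872
endloop
endfacet
facet normal -0.982 0.123 0.146
outer loop
vertex -3.382 3.844 -1.713
vertex -3.463 3.387 -1.872
vertex -3.212 2.869 0.246
endloop
endfacet
facet normal 0.172 0.298 -0.939
outer loop
vertex -3.463 3.387 -1.872
vertex -2.848 3.491 -1.726
vertex -3.183 2.992 -1.946
endloop
endfacet
facet normal -0.819 -0.572 -0.043
outer loop
vertex -3.463 3.387 -1.872
vertex -3.183 2.992 -1.946
vertex -3.212 2.869 0.246
endloop
endfacet
facet normal 0.175 0.297 -0.939
outer loop
vertex -3.183 2.992 -1.946
vertex -2.848 3.491 -1.726
vertex -2.707 2.889 -1.89
endloop
endfacet
facet normal -0.205 -0.977 -0.058
outer loop
vertex -3.183 2.992 -1.946
vertex -2.707 2.889 -1.89
vertex -3.212 2.869 0.246
endloop
endfacet
facet normal 0.172 0.296 -0.939
outer loop
vertex -2.707 2.889 -1.89
vertex -2.848 3.491 -1.726
vertex -2.314 3.139 -1.739
endloop
endfacet
facet normal 0.503 -0.857 0.111
outer loop
vertex -2.707 2.889 -1.89
vertex -2.314 3.139 -1.739
vertex -3.212 2.869 0.246
endloop
endfacet

endsolid


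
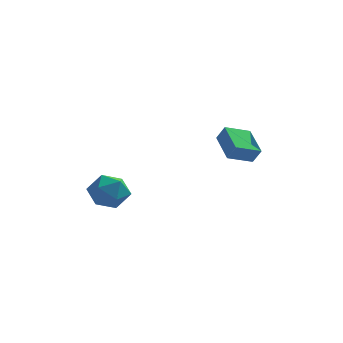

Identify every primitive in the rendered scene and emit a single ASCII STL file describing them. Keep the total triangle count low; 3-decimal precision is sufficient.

solid 
facet normal -0.895 0.394 -0.207
outer loop
vertex -3.354 1.522 -1.226
vertex -3.76 1.087 -0.296
vertex -3.317 2.099 -0.285
endloop
endfacet
facet normal -0.371 0.798 -0.475
outer loop
vertex -3.354 1.522 -1.226
vertex -3.317 2.099 -0.285
vertex -2.448 2.097 -0.967
endloop
endfacet
facet normal 0.014 0.393 -0.920
outer loop
vertex -3.354 1.522 -1.226
vertex -2.448 2.097 -0.967
vertex -2.355 1.085 -1.398
endloop
endfacet
facet normal -0.273 -0.260 -0.926
outer loop
vertex -3.354 1.522 -1.226
vertex -2.355 1.085 -1.398
vertex -3.165 0.461 -0.984
endloop
endfacet
facet normal -0.835 -0.259 -0.486
outer loop
vertex -3.354 1.522 -1.226
vertex -3.165 0.461 -0.984
vertex -3.76 1.087 -0.296
endloop
endfacet
facet normal 0.052 0.997 0.064
outer loop
vertex -2.448 2.097 -0.967
vertex -3.317 2.099 -0.285
vertex -2.295 2.019 0.124
endloop
endfacet
facet normal -0.796 0.343 0.499
outer loop
vertex -3.317 2.099 -0.285
vertex -3.76 1.087 -0.296
vertex -3.105 1.395 0.538
endloop
endfacet
facet normal -0.698 -0.715 0.047
outer loop
vertex -3.76 1.087 -0.296
vertex -3.165 0.461 -0.984
vertex -3.012 0.383 0.107
endloop
endfacet
facet normal 0.211 -0.715 -0.666
outer loop
vertex -3.165 0.461 -0.984
vertex -2.355 1.085 -1.398
vertex -2.143 0.381 -0.575
endloop
endfacet
facet normal 0.674 0.341 -0.655
outer loop
vertex -2.355 1.085 -1.398
vertex -2.448 2.097 -0.967
vertex -1.7 1.393 -0.564
endloop
endfacet
facet normal 0.273 0.260 0.926
outer loop
vertex -2.106 0.958 0.366
vertex -2.295 2.019 0.124
vertex -3.105 1.395 0.538
endloop
endfacet
facet normal -0.014 -0.393 0.920
outer loop
vertex -2.106 0.958 0.366
vertex -3.105 1.395 0.538
vertex -3.012 0.383 0.107
endloop
endfacet
facet normal 0.371 -0.798 0.475
outer loop
vertex -2.106 0.958 0.366
vertex -3.012 0.383 0.107
vertex -2.143 0.381 -0.575
endloop
endfacet
facet normal 0.895 -0.394 0.207
outer loop
vertex -2.106 0.958 0.366
vertex -2.143 0.381 -0.575
vertex -1.7 1.393 -0.564
endloop
endfacet
facet normal 0.835 0.259 0.486
outer loop
vertex -2.106 0.958 0.366
vertex -1.7 1.393 -0.564
vertex -2.295 2.019 0.124
endloop
endfacet
facet normal -0.211 0.715 0.666
outer loop
vertex -3.105 1.395 0.538
vertex -2.295 2.019 0.124
vertex -3.317 2.099 -0.285
endloop
endfacet
facet normal -0.674 -0.341 0.655
outer loop
vertex -3.012 0.383 0.107
vertex -3.105 1.395 0.538
vertex -3.76 1.087 -0.296
endloop
endfacet
facet normal -0.052 -0.997 -0.064
outer loop
vertex -2.143 0.381 -0.575
vertex -3.012 0.383 0.107
vertex -3.165 0.461 -0.984
endloop
endfacet
facet normal 0.796 -0.343 -0.499
outer loop
vertex -1.7 1.393 -0.564
vertex -2.143 0.381 -0.575
vertex -2.355 1.085 -1.398
endloop
endfacet
facet normal 0.698 0.715 -0.047
outer loop
vertex -2.295 2.019 0.124
vertex -1.7 1.393 -0.564
vertex -2.448 2.097 -0.967
endloop
endfacet
facet normal -0.484 0.181 -0.856
outer loop
vertex 1.759 4.14 2.342
vertex 2.824 4.939 1.909
vertex 2.546 2.683 1.588
endloop
endfacet
facet normal -0.761 -0.571 0.308
outer loop
vertex 2.976 2.521 2.351
vertex 1.759 4.14 2.342
vertex 2.546 2.683 1.588
endloop
endfacet
facet normal -0.483 0.181 -0.856
outer loop
vertex 2.546 2.683 1.588
vertex 2.824 4.939 1.909
vertex 3.611 3.481 1.156
endloop
endfacet
facet normal 0.432 -0.801 -0.414
outer loop
vertex 3.611 3.481 1.156
vertex 2.976 2.521 2.351
vertex 2.546 2.683 1.588
endloop
endfacet
facet normal -0.433 0.801 0.414
outer loop
vertex 1.759 4.14 2.342
vertex 3.254 4.777 2.672
vertex 2.824 4.939 1.909
endloop
endfacet
facet normal -0.761 -0.570 0.309
outer loop
vertex 2.189 3.979 3.104
vertex 1.759 4.14 2.342
vertex 2.976 2.521 2.351
endloop
endfacet
facet normal -0.433 0.801 0.413
outer loop
vertex 2.189 3.979 3.104
vertex 3.254 4.777 2.672
vertex 1.759 4.14 2.342
endloop
endfacet
facet normal 0.762 0.570 -0.308
outer loop
vertex 2.824 4.939 1.909
vertex 3.254 4.777 2.672
vertex 3.611 3.481 1.156
endloop
endfacet
facet normal 0.433 -0.801 -0.414
outer loop
vertex 4.041 3.32 1.918
vertex 2.976 2.521 2.351
vertex 3.611 3.481 1.156
endloop
endfacet
facet normal 0.761 0.571 -0.309
outer loop
vertex 3.611 3.481 1.156
vertex 3.254 4.777 2.672
vertex 4.041 3.32 1.918
endloop
endfacet
facet normal 0.484 -0.181 0.856
outer loop
vertex 4.041 3.32 1.918
vertex 2.189 3.979 3.104
vertex 2.976 2.521 2.351
endloop
endfacet
facet normal 0.484 -0.182 0.856
outer loop
vertex 3.254 4.777 2.672
vertex 2.189 3.979 3.104
vertex 4.041 3.32 1.918
endloop
endfacet

endsolid


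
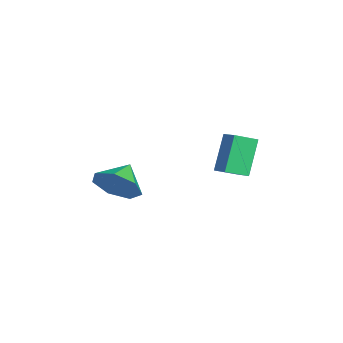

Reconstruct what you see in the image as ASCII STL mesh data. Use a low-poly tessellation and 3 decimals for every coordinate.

solid 
facet normal 0.754 -0.436 -0.492
outer loop
vertex 4.125 -1.385 2.68
vertex 3.599 -1.276 1.778
vertex 4.276 -0.61 2.225
endloop
endfacet
facet normal 0.059 0.497 0.866
outer loop
vertex 4.125 -1.385 2.68
vertex 4.276 -0.61 2.225
vertex 2.641 -0.724 2.402
endloop
endfacet
facet normal 0.754 -0.436 -0.492
outer loop
vertex 4.276 -0.61 2.225
vertex 3.599 -1.276 1.778
vertex 3.917 -0.337 1.433
endloop
endfacet
facet normal -0.029 0.941 0.337
outer loop
vertex 4.276 -0.61 2.225
vertex 3.917 -0.337 1.433
vertex 2.641 -0.724 2.402
endloop
endfacet
facet normal 0.754 -0.436 -0.491
outer loop
vertex 3.917 -0.337 1.433
vertex 3.599 -1.276 1.778
vertex 3.319 -0.772 0.901
endloop
endfacet
facet normal -0.435 0.872 -0.224
outer loop
vertex 3.917 -0.337 1.433
vertex 3.319 -0.772 0.901
vertex 2.641 -0.724 2.402
endloop
endfacet
facet normal 0.754 -0.436 -0.491
outer loop
vertex 3.319 -0.772 0.901
vertex 3.599 -1.276 1.778
vertex 2.931 -1.586 1.029
endloop
endfacet
facet normal -0.852 0.344 -0.396
outer loop
vertex 3.319 -0.772 0.901
vertex 2.931 -1.586 1.029
vertex 2.641 -0.724 2.402
endloop
endfacet
facet normal 0.754 -0.435 -0.492
outer loop
vertex 2.931 -1.586 1.029
vertex 3.599 -1.276 1.778
vertex 3.047 -2.168 1.721
endloop
endfacet
facet normal -0.967 -0.249 -0.048
outer loop
vertex 2.931 -1.586 1.029
vertex 3.047 -2.168 1.721
vertex 2.641 -0.724 2.402
endloop
endfacet
facet normal 0.754 -0.435 -0.492
outer loop
vertex 3.047 -2.168 1.721
vertex 3.599 -1.276 1.778
vertex 3.578 -2.078 2.456
endloop
endfacet
facet normal -0.693 -0.458 0.557
outer loop
vertex 3.047 -2.168 1.721
vertex 3.578 -2.078 2.456
vertex 2.641 -0.724 2.402
endloop
endfacet
facet normal 0.754 -0.436 -0.492
outer loop
vertex 3.578 -2.078 2.456
vertex 3.599 -1.276 1.778
vertex 4.125 -1.385 2.68
endloop
endfacet
facet normal -0.236 -0.125 0.964
outer loop
vertex 3.578 -2.078 2.456
vertex 4.125 -1.385 2.68
vertex 2.641 -0.724 2.402
endloop
endfacet
facet normal -0.443 0.239 0.864
outer loop
vertex 2.789 3.206 3.905
vertex 2.504 4.143 3.5
vertex 2.062 2.865 3.627
endloop
endfacet
facet normal 0.268 -0.884 0.382
outer loop
vertex 2.856 2.437 2.08
vertex 2.789 3.206 3.905
vertex 2.062 2.865 3.627
endloop
endfacet
facet normal -0.444 0.239 0.864
outer loop
vertex 2.062 2.865 3.627
vertex 2.504 4.143 3.5
vertex 1.777 3.802 3.221
endloop
endfacet
facet normal -0.855 -0.402 -0.328
outer loop
vertex 1.777 3.802 3.221
vertex 2.856 2.437 2.08
vertex 2.062 2.865 3.627
endloop
endfacet
facet normal 0.855 0.402 0.328
outer loop
vertex 2.789 3.206 3.905
vertex 3.298 3.715 1.953
vertex 2.504 4.143 3.5
endloop
endfacet
facet normal 0.268 -0.884 0.382
outer loop
vertex 3.583 2.778 2.359
vertex 2.789 3.206 3.905
vertex 2.856 2.437 2.08
endloop
endfacet
facet normal 0.855 0.402 0.328
outer loop
vertex 3.583 2.778 2.359
vertex 3.298 3.715 1.953
vertex 2.789 3.206 3.905
endloop
endfacet
facet normal -0.268 0.884 -0.382
outer loop
vertex 2.504 4.143 3.5
vertex 3.298 3.715 1.953
vertex 1.777 3.802 3.221
endloop
endfacet
facet normal -0.855 -0.402 -0.328
outer loop
vertex 2.571 3.374 1.675
vertex 2.856 2.437 2.08
vertex 1.777 3.802 3.221
endloop
endfacet
facet normal -0.268 0.884 -0.383
outer loop
vertex 1.777 3.802 3.221
vertex 3.298 3.715 1.953
vertex 2.571 3.374 1.675
endloop
endfacet
facet normal 0.443 -0.239 -0.864
outer loop
vertex 2.571 3.374 1.675
vertex 3.583 2.778 2.359
vertex 2.856 2.437 2.08
endloop
endfacet
facet normal 0.443 -0.240 -0.864
outer loop
vertex 3.298 3.715 1.953
vertex 3.583 2.778 2.359
vertex 2.571 3.374 1.675
endloop
endfacet

endsolid


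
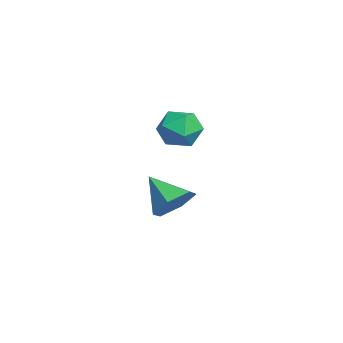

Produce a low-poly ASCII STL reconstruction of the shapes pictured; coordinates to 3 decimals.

solid 
facet normal -0.735 -0.610 0.298
outer loop
vertex 0.354 3.374 3.238
vertex 0.929 2.619 3.111
vertex 0.903 3.064 3.958
endloop
endfacet
facet normal -0.789 0.029 0.614
outer loop
vertex 0.354 3.374 3.238
vertex 0.903 3.064 3.958
vertex 0.811 4.003 3.796
endloop
endfacet
facet normal -0.846 0.523 0.103
outer loop
vertex 0.354 3.374 3.238
vertex 0.811 4.003 3.796
vertex 0.779 4.138 2.849
endloop
endfacet
facet normal -0.827 0.191 -0.529
outer loop
vertex 0.354 3.374 3.238
vertex 0.779 4.138 2.849
vertex 0.852 3.283 2.426
endloop
endfacet
facet normal -0.758 -0.509 -0.408
outer loop
vertex 0.354 3.374 3.238
vertex 0.852 3.283 2.426
vertex 0.929 2.619 3.111
endloop
endfacet
facet normal -0.183 0.150 0.972
outer loop
vertex 0.811 4.003 3.796
vertex 0.903 3.064 3.958
vertex 1.668 3.637 4.014
endloop
endfacet
facet normal -0.095 -0.882 0.461
outer loop
vertex 0.903 3.064 3.958
vertex 0.929 2.619 3.111
vertex 1.741 2.782 3.591
endloop
endfacet
facet normal -0.134 -0.719 -0.682
outer loop
vertex 0.929 2.619 3.111
vertex 0.852 3.283 2.426
vertex 1.709 2.917 2.644
endloop
endfacet
facet normal -0.245 0.413 -0.877
outer loop
vertex 0.852 3.283 2.426
vertex 0.779 4.138 2.849
vertex 1.617 3.856 2.482
endloop
endfacet
facet normal -0.276 0.950 0.145
outer loop
vertex 0.779 4.138 2.849
vertex 0.811 4.003 3.796
vertex 1.591 4.301 3.329
endloop
endfacet
facet normal 0.827 -0.191 0.529
outer loop
vertex 2.166 3.546 3.202
vertex 1.668 3.637 4.014
vertex 1.741 2.782 3.591
endloop
endfacet
facet normal 0.846 -0.523 -0.103
outer loop
vertex 2.166 3.546 3.202
vertex 1.741 2.782 3.591
vertex 1.709 2.917 2.644
endloop
endfacet
facet normal 0.789 -0.029 -0.614
outer loop
vertex 2.166 3.546 3.202
vertex 1.709 2.917 2.644
vertex 1.617 3.856 2.482
endloop
endfacet
facet normal 0.735 0.610 -0.298
outer loop
vertex 2.166 3.546 3.202
vertex 1.617 3.856 2.482
vertex 1.591 4.301 3.329
endloop
endfacet
facet normal 0.758 0.509 0.408
outer loop
vertex 2.166 3.546 3.202
vertex 1.591 4.301 3.329
vertex 1.668 3.637 4.014
endloop
endfacet
facet normal 0.245 -0.413 0.877
outer loop
vertex 1.741 2.782 3.591
vertex 1.668 3.637 4.014
vertex 0.903 3.064 3.958
endloop
endfacet
facet normal 0.276 -0.950 -0.145
outer loop
vertex 1.709 2.917 2.644
vertex 1.741 2.782 3.591
vertex 0.929 2.619 3.111
endloop
endfacet
facet normal 0.183 -0.150 -0.972
outer loop
vertex 1.617 3.856 2.482
vertex 1.709 2.917 2.644
vertex 0.852 3.283 2.426
endloop
endfacet
facet normal 0.095 0.882 -0.461
outer loop
vertex 1.591 4.301 3.329
vertex 1.617 3.856 2.482
vertex 0.779 4.138 2.849
endloop
endfacet
facet normal 0.134 0.719 0.682
outer loop
vertex 1.668 3.637 4.014
vertex 1.591 4.301 3.329
vertex 0.811 4.003 3.796
endloop
endfacet
facet normal 0.578 0.537 -0.615
outer loop
vertex -0.008 3.921 -0.582
vertex -0.363 3.392 -1.378
vertex -0.837 4.244 -1.08
endloop
endfacet
facet normal -0.324 0.450 0.832
outer loop
vertex -0.008 3.921 -0.582
vertex -0.837 4.244 -1.08
vertex -1.357 2.468 -0.322
endloop
endfacet
facet normal 0.578 0.537 -0.615
outer loop
vertex -0.837 4.244 -1.08
vertex -0.363 3.392 -1.378
vertex -1.193 3.715 -1.876
endloop
endfacet
facet normal -0.920 0.347 0.181
outer loop
vertex -0.837 4.244 -1.08
vertex -1.193 3.715 -1.876
vertex -1.357 2.468 -0.322
endloop
endfacet
facet normal 0.578 0.537 -0.615
outer loop
vertex -1.193 3.715 -1.876
vertex -0.363 3.392 -1.378
vertex -0.719 2.863 -2.175
endloop
endfacet
facet normal -0.861 -0.349 -0.371
outer loop
vertex -1.193 3.715 -1.876
vertex -0.719 2.863 -2.175
vertex -1.357 2.468 -0.322
endloop
endfacet
facet normal 0.578 0.537 -0.615
outer loop
vertex -0.719 2.863 -2.175
vertex -0.363 3.392 -1.378
vertex 0.111 2.54 -1.677
endloop
endfacet
facet normal -0.204 -0.941 -0.271
outer loop
vertex -0.719 2.863 -2.175
vertex 0.111 2.54 -1.677
vertex -1.357 2.468 -0.322
endloop
endfacet
facet normal 0.577 0.537 -0.615
outer loop
vertex 0.111 2.54 -1.677
vertex -0.363 3.392 -1.378
vertex 0.467 3.069 -0.881
endloop
endfacet
facet normal 0.393 -0.837 0.381
outer loop
vertex 0.111 2.54 -1.677
vertex 0.467 3.069 -0.881
vertex -1.357 2.468 -0.322
endloop
endfacet
facet normal 0.577 0.538 -0.615
outer loop
vertex 0.467 3.069 -0.881
vertex -0.363 3.392 -1.378
vertex -0.008 3.921 -0.582
endloop
endfacet
facet normal 0.332 -0.142 0.932
outer loop
vertex 0.467 3.069 -0.881
vertex -0.008 3.921 -0.582
vertex -1.357 2.468 -0.322
endloop
endfacet

endsolid


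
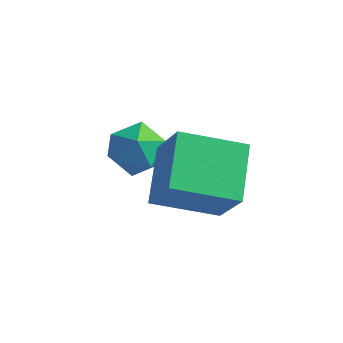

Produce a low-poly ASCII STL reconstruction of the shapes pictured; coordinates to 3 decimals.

solid 
facet normal -0.257 -0.051 0.965
outer loop
vertex 0.121 1.588 4.367
vertex -0.452 0.846 4.175
vertex 0.463 0.696 4.411
endloop
endfacet
facet normal 0.407 0.200 0.891
outer loop
vertex 0.121 1.588 4.367
vertex 0.463 0.696 4.411
vertex 0.988 1.391 4.015
endloop
endfacet
facet normal 0.377 0.788 0.487
outer loop
vertex 0.121 1.588 4.367
vertex 0.988 1.391 4.015
vertex 0.398 1.97 3.534
endloop
endfacet
facet normal -0.305 0.900 0.311
outer loop
vertex 0.121 1.588 4.367
vertex 0.398 1.97 3.534
vertex -0.492 1.634 3.633
endloop
endfacet
facet normal -0.698 0.382 0.606
outer loop
vertex 0.121 1.588 4.367
vertex -0.492 1.634 3.633
vertex -0.452 0.846 4.175
endloop
endfacet
facet normal 0.790 -0.288 0.541
outer loop
vertex 0.988 1.391 4.015
vertex 0.463 0.696 4.411
vertex 0.952 0.526 3.607
endloop
endfacet
facet normal -0.284 -0.695 0.660
outer loop
vertex 0.463 0.696 4.411
vertex -0.452 0.846 4.175
vertex 0.062 0.19 3.706
endloop
endfacet
facet normal -0.997 0.004 0.079
outer loop
vertex -0.452 0.846 4.175
vertex -0.492 1.634 3.633
vertex -0.528 0.769 3.225
endloop
endfacet
facet normal -0.362 0.843 -0.399
outer loop
vertex -0.492 1.634 3.633
vertex 0.398 1.97 3.534
vertex -0.003 1.464 2.829
endloop
endfacet
facet normal 0.741 0.662 -0.113
outer loop
vertex 0.398 1.97 3.534
vertex 0.988 1.391 4.015
vertex 0.912 1.314 3.065
endloop
endfacet
facet normal 0.305 -0.900 -0.311
outer loop
vertex 0.339 0.572 2.873
vertex 0.952 0.526 3.607
vertex 0.062 0.19 3.706
endloop
endfacet
facet normal -0.377 -0.788 -0.487
outer loop
vertex 0.339 0.572 2.873
vertex 0.062 0.19 3.706
vertex -0.528 0.769 3.225
endloop
endfacet
facet normal -0.407 -0.200 -0.891
outer loop
vertex 0.339 0.572 2.873
vertex -0.528 0.769 3.225
vertex -0.003 1.464 2.829
endloop
endfacet
facet normal 0.257 0.051 -0.965
outer loop
vertex 0.339 0.572 2.873
vertex -0.003 1.464 2.829
vertex 0.912 1.314 3.065
endloop
endfacet
facet normal 0.698 -0.382 -0.606
outer loop
vertex 0.339 0.572 2.873
vertex 0.912 1.314 3.065
vertex 0.952 0.526 3.607
endloop
endfacet
facet normal 0.362 -0.843 0.399
outer loop
vertex 0.062 0.19 3.706
vertex 0.952 0.526 3.607
vertex 0.463 0.696 4.411
endloop
endfacet
facet normal -0.741 -0.662 0.113
outer loop
vertex -0.528 0.769 3.225
vertex 0.062 0.19 3.706
vertex -0.452 0.846 4.175
endloop
endfacet
facet normal -0.790 0.288 -0.541
outer loop
vertex -0.003 1.464 2.829
vertex -0.528 0.769 3.225
vertex -0.492 1.634 3.633
endloop
endfacet
facet normal 0.284 0.695 -0.660
outer loop
vertex 0.912 1.314 3.065
vertex -0.003 1.464 2.829
vertex 0.398 1.97 3.534
endloop
endfacet
facet normal 0.997 -0.004 -0.079
outer loop
vertex 0.952 0.526 3.607
vertex 0.912 1.314 3.065
vertex 0.988 1.391 4.015
endloop
endfacet
facet normal -0.472 0.285 -0.834
outer loop
vertex 0.855 1.104 3.923
vertex 2.552 2.037 3.281
vertex 1.401 -0.471 3.077
endloop
endfacet
facet normal -0.832 -0.457 0.315
outer loop
vertex 2.308 -1.017 4.679
vertex 0.855 1.104 3.923
vertex 1.401 -0.471 3.077
endloop
endfacet
facet normal -0.472 0.285 -0.834
outer loop
vertex 1.401 -0.471 3.077
vertex 2.552 2.037 3.281
vertex 3.098 0.462 2.435
endloop
endfacet
facet normal 0.292 -0.843 -0.453
outer loop
vertex 3.098 0.462 2.435
vertex 2.308 -1.017 4.679
vertex 1.401 -0.471 3.077
endloop
endfacet
facet normal -0.292 0.843 0.453
outer loop
vertex 0.855 1.104 3.923
vertex 3.459 1.491 4.883
vertex 2.552 2.037 3.281
endloop
endfacet
facet normal -0.832 -0.457 0.315
outer loop
vertex 1.762 0.558 5.525
vertex 0.855 1.104 3.923
vertex 2.308 -1.017 4.679
endloop
endfacet
facet normal -0.292 0.843 0.453
outer loop
vertex 1.762 0.558 5.525
vertex 3.459 1.491 4.883
vertex 0.855 1.104 3.923
endloop
endfacet
facet normal 0.832 0.457 -0.315
outer loop
vertex 2.552 2.037 3.281
vertex 3.459 1.491 4.883
vertex 3.098 0.462 2.435
endloop
endfacet
facet normal 0.292 -0.843 -0.453
outer loop
vertex 4.005 -0.084 4.037
vertex 2.308 -1.017 4.679
vertex 3.098 0.462 2.435
endloop
endfacet
facet normal 0.832 0.457 -0.315
outer loop
vertex 3.098 0.462 2.435
vertex 3.459 1.491 4.883
vertex 4.005 -0.084 4.037
endloop
endfacet
facet normal 0.472 -0.285 0.834
outer loop
vertex 4.005 -0.084 4.037
vertex 1.762 0.558 5.525
vertex 2.308 -1.017 4.679
endloop
endfacet
facet normal 0.472 -0.285 0.834
outer loop
vertex 3.459 1.491 4.883
vertex 1.762 0.558 5.525
vertex 4.005 -0.084 4.037
endloop
endfacet

endsolid


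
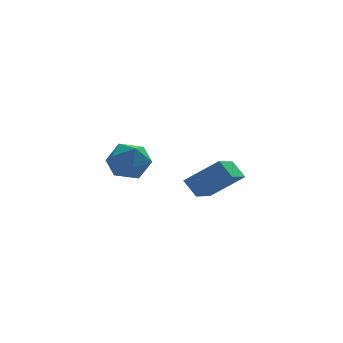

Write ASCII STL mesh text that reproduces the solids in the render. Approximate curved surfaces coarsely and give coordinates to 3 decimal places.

solid 
facet normal -0.411 0.604 0.683
outer loop
vertex -1.701 -3.301 1.842
vertex -0.326 -3.584 2.921
vertex -0.785 -1.802 1.067
endloop
endfacet
facet normal -0.776 0.159 -0.610
outer loop
vertex -0.394 -2.376 0.419
vertex -1.701 -3.301 1.842
vertex -0.785 -1.802 1.067
endloop
endfacet
facet normal -0.411 0.604 0.683
outer loop
vertex -0.785 -1.802 1.067
vertex -0.326 -3.584 2.921
vertex 0.59 -2.085 2.146
endloop
endfacet
facet normal 0.477 0.781 -0.403
outer loop
vertex 0.59 -2.085 2.146
vertex -0.394 -2.376 0.419
vertex -0.785 -1.802 1.067
endloop
endfacet
facet normal -0.477 -0.781 0.403
outer loop
vertex -1.701 -3.301 1.842
vertex 0.065 -4.158 2.273
vertex -0.326 -3.584 2.921
endloop
endfacet
facet normal -0.776 0.159 -0.610
outer loop
vertex -1.31 -3.875 1.194
vertex -1.701 -3.301 1.842
vertex -0.394 -2.376 0.419
endloop
endfacet
facet normal -0.477 -0.781 0.403
outer loop
vertex -1.31 -3.875 1.194
vertex 0.065 -4.158 2.273
vertex -1.701 -3.301 1.842
endloop
endfacet
facet normal 0.776 -0.159 0.610
outer loop
vertex -0.326 -3.584 2.921
vertex 0.065 -4.158 2.273
vertex 0.59 -2.085 2.146
endloop
endfacet
facet normal 0.477 0.781 -0.403
outer loop
vertex 0.981 -2.659 1.498
vertex -0.394 -2.376 0.419
vertex 0.59 -2.085 2.146
endloop
endfacet
facet normal 0.776 -0.159 0.610
outer loop
vertex 0.59 -2.085 2.146
vertex 0.065 -4.158 2.273
vertex 0.981 -2.659 1.498
endloop
endfacet
facet normal 0.411 -0.604 -0.683
outer loop
vertex 0.981 -2.659 1.498
vertex -1.31 -3.875 1.194
vertex -0.394 -2.376 0.419
endloop
endfacet
facet normal 0.411 -0.604 -0.683
outer loop
vertex 0.065 -4.158 2.273
vertex -1.31 -3.875 1.194
vertex 0.981 -2.659 1.498
endloop
endfacet
facet normal -0.985 -0.161 -0.055
outer loop
vertex -3.875 2.174 0.756
vertex -3.692 1.221 0.275
vertex -3.762 1.278 1.354
endloop
endfacet
facet normal -0.824 0.239 0.514
outer loop
vertex -3.875 2.174 0.756
vertex -3.762 1.278 1.354
vertex -3.296 2.203 1.671
endloop
endfacet
facet normal -0.489 0.825 0.284
outer loop
vertex -3.875 2.174 0.756
vertex -3.296 2.203 1.671
vertex -2.94 2.718 0.788
endloop
endfacet
facet normal -0.443 0.787 -0.428
outer loop
vertex -3.875 2.174 0.756
vertex -2.94 2.718 0.788
vertex -3.184 2.111 -0.075
endloop
endfacet
facet normal -0.750 0.178 -0.637
outer loop
vertex -3.875 2.174 0.756
vertex -3.184 2.111 -0.075
vertex -3.692 1.221 0.275
endloop
endfacet
facet normal -0.368 -0.130 0.921
outer loop
vertex -3.296 2.203 1.671
vertex -3.762 1.278 1.354
vertex -2.756 1.269 1.755
endloop
endfacet
facet normal -0.629 -0.778 0.000
outer loop
vertex -3.762 1.278 1.354
vertex -3.692 1.221 0.275
vertex -3.0 0.662 0.892
endloop
endfacet
facet normal -0.249 -0.228 -0.941
outer loop
vertex -3.692 1.221 0.275
vertex -3.184 2.111 -0.075
vertex -2.644 1.177 0.009
endloop
endfacet
facet normal 0.247 0.758 -0.603
outer loop
vertex -3.184 2.111 -0.075
vertex -2.94 2.718 0.788
vertex -2.178 2.102 0.326
endloop
endfacet
facet normal 0.173 0.819 0.547
outer loop
vertex -2.94 2.718 0.788
vertex -3.296 2.203 1.671
vertex -2.248 2.159 1.405
endloop
endfacet
facet normal 0.443 -0.787 0.428
outer loop
vertex -2.065 1.206 0.924
vertex -2.756 1.269 1.755
vertex -3.0 0.662 0.892
endloop
endfacet
facet normal 0.489 -0.825 -0.284
outer loop
vertex -2.065 1.206 0.924
vertex -3.0 0.662 0.892
vertex -2.644 1.177 0.009
endloop
endfacet
facet normal 0.824 -0.239 -0.514
outer loop
vertex -2.065 1.206 0.924
vertex -2.644 1.177 0.009
vertex -2.178 2.102 0.326
endloop
endfacet
facet normal 0.985 0.161 0.055
outer loop
vertex -2.065 1.206 0.924
vertex -2.178 2.102 0.326
vertex -2.248 2.159 1.405
endloop
endfacet
facet normal 0.750 -0.178 0.637
outer loop
vertex -2.065 1.206 0.924
vertex -2.248 2.159 1.405
vertex -2.756 1.269 1.755
endloop
endfacet
facet normal -0.247 -0.758 0.603
outer loop
vertex -3.0 0.662 0.892
vertex -2.756 1.269 1.755
vertex -3.762 1.278 1.354
endloop
endfacet
facet normal -0.173 -0.819 -0.547
outer loop
vertex -2.644 1.177 0.009
vertex -3.0 0.662 0.892
vertex -3.692 1.221 0.275
endloop
endfacet
facet normal 0.368 0.130 -0.921
outer loop
vertex -2.178 2.102 0.326
vertex -2.644 1.177 0.009
vertex -3.184 2.111 -0.075
endloop
endfacet
facet normal 0.629 0.778 -0.000
outer loop
vertex -2.248 2.159 1.405
vertex -2.178 2.102 0.326
vertex -2.94 2.718 0.788
endloop
endfacet
facet normal 0.249 0.228 0.941
outer loop
vertex -2.756 1.269 1.755
vertex -2.248 2.159 1.405
vertex -3.296 2.203 1.671
endloop
endfacet

endsolid


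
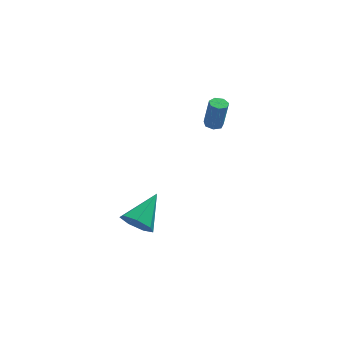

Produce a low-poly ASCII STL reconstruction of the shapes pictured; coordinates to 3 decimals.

solid 
facet normal -0.147 0.065 -0.987
outer loop
vertex 0.807 3.219 -2.274
vertex 0.433 3.586 -2.194
vertex 0.953 3.655 -2.267
endloop
endfacet
facet normal 0.937 -0.311 -0.162
outer loop
vertex 0.807 3.219 -2.274
vertex 0.953 3.655 -2.267
vertex 1.061 3.107 -0.587
endloop
endfacet
facet normal 0.937 -0.311 -0.162
outer loop
vertex 1.061 3.107 -0.587
vertex 0.953 3.655 -2.267
vertex 1.207 3.543 -0.58
endloop
endfacet
facet normal 0.149 -0.066 0.987
outer loop
vertex 1.061 3.107 -0.587
vertex 1.207 3.543 -0.58
vertex 0.687 3.474 -0.506
endloop
endfacet
facet normal -0.147 0.065 -0.987
outer loop
vertex 0.953 3.655 -2.267
vertex 0.433 3.586 -2.194
vertex 0.708 4.039 -2.205
endloop
endfacet
facet normal 0.833 0.546 -0.089
outer loop
vertex 0.953 3.655 -2.267
vertex 0.708 4.039 -2.205
vertex 1.207 3.543 -0.58
endloop
endfacet
facet normal 0.833 0.546 -0.089
outer loop
vertex 1.207 3.543 -0.58
vertex 0.708 4.039 -2.205
vertex 0.962 3.927 -0.517
endloop
endfacet
facet normal 0.149 -0.067 0.987
outer loop
vertex 1.207 3.543 -0.58
vertex 0.962 3.927 -0.517
vertex 0.687 3.474 -0.506
endloop
endfacet
facet normal -0.149 0.066 -0.987
outer loop
vertex 0.708 4.039 -2.205
vertex 0.433 3.586 -2.194
vertex 0.256 4.082 -2.134
endloop
endfacet
facet normal 0.102 0.993 0.051
outer loop
vertex 0.708 4.039 -2.205
vertex 0.256 4.082 -2.134
vertex 0.962 3.927 -0.517
endloop
endfacet
facet normal 0.100 0.994 0.051
outer loop
vertex 0.962 3.927 -0.517
vertex 0.256 4.082 -2.134
vertex 0.51 3.969 -0.447
endloop
endfacet
facet normal 0.147 -0.065 0.987
outer loop
vertex 0.962 3.927 -0.517
vertex 0.51 3.969 -0.447
vertex 0.687 3.474 -0.506
endloop
endfacet
facet normal -0.149 0.066 -0.987
outer loop
vertex 0.256 4.082 -2.134
vertex 0.433 3.586 -2.194
vertex -0.063 3.752 -2.108
endloop
endfacet
facet normal -0.705 0.693 0.153
outer loop
vertex 0.256 4.082 -2.134
vertex -0.063 3.752 -2.108
vertex 0.51 3.969 -0.447
endloop
endfacet
facet normal -0.705 0.693 0.153
outer loop
vertex 0.51 3.969 -0.447
vertex -0.063 3.752 -2.108
vertex 0.191 3.639 -0.421
endloop
endfacet
facet normal 0.148 -0.065 0.987
outer loop
vertex 0.51 3.969 -0.447
vertex 0.191 3.639 -0.421
vertex 0.687 3.474 -0.506
endloop
endfacet
facet normal -0.149 0.067 -0.987
outer loop
vertex -0.063 3.752 -2.108
vertex 0.433 3.586 -2.194
vertex -0.008 3.297 -2.147
endloop
endfacet
facet normal -0.982 -0.131 0.139
outer loop
vertex -0.063 3.752 -2.108
vertex -0.008 3.297 -2.147
vertex 0.191 3.639 -0.421
endloop
endfacet
facet normal -0.982 -0.130 0.139
outer loop
vertex 0.191 3.639 -0.421
vertex -0.008 3.297 -2.147
vertex 0.246 3.184 -0.459
endloop
endfacet
facet normal 0.148 -0.065 0.987
outer loop
vertex 0.191 3.639 -0.421
vertex 0.246 3.184 -0.459
vertex 0.687 3.474 -0.506
endloop
endfacet
facet normal -0.148 0.066 -0.987
outer loop
vertex -0.008 3.297 -2.147
vertex 0.433 3.586 -2.194
vertex 0.379 3.06 -2.221
endloop
endfacet
facet normal -0.519 -0.854 0.021
outer loop
vertex -0.008 3.297 -2.147
vertex 0.379 3.06 -2.221
vertex 0.246 3.184 -0.459
endloop
endfacet
facet normal -0.519 -0.854 0.021
outer loop
vertex 0.246 3.184 -0.459
vertex 0.379 3.06 -2.221
vertex 0.633 2.947 -0.533
endloop
endfacet
facet normal 0.148 -0.066 0.987
outer loop
vertex 0.246 3.184 -0.459
vertex 0.633 2.947 -0.533
vertex 0.687 3.474 -0.506
endloop
endfacet
facet normal -0.147 0.066 -0.987
outer loop
vertex 0.379 3.06 -2.221
vertex 0.433 3.586 -2.194
vertex 0.807 3.219 -2.274
endloop
endfacet
facet normal 0.334 -0.936 -0.113
outer loop
vertex 0.379 3.06 -2.221
vertex 0.807 3.219 -2.274
vertex 0.633 2.947 -0.533
endloop
endfacet
facet normal 0.335 -0.935 -0.113
outer loop
vertex 0.633 2.947 -0.533
vertex 0.807 3.219 -2.274
vertex 1.061 3.107 -0.587
endloop
endfacet
facet normal 0.149 -0.066 0.987
outer loop
vertex 0.633 2.947 -0.533
vertex 1.061 3.107 -0.587
vertex 0.687 3.474 -0.506
endloop
endfacet
facet normal -0.511 -0.695 -0.506
outer loop
vertex -3.448 -3.254 -4.801
vertex -3.788 -3.599 -3.984
vertex -4.156 -2.923 -4.541
endloop
endfacet
facet normal 0.181 0.817 -0.548
outer loop
vertex -3.448 -3.254 -4.801
vertex -4.156 -2.923 -4.541
vertex -2.732 -2.161 -2.936
endloop
endfacet
facet normal -0.511 -0.695 -0.506
outer loop
vertex -4.156 -2.923 -4.541
vertex -3.788 -3.599 -3.984
vertex -4.588 -3.101 -3.861
endloop
endfacet
facet normal -0.435 0.899 -0.041
outer loop
vertex -4.156 -2.923 -4.541
vertex -4.588 -3.101 -3.861
vertex -2.732 -2.161 -2.936
endloop
endfacet
facet normal -0.510 -0.695 -0.507
outer loop
vertex -4.588 -3.101 -3.861
vertex -3.788 -3.599 -3.984
vertex -4.417 -3.654 -3.275
endloop
endfacet
facet normal -0.576 0.504 0.644
outer loop
vertex -4.588 -3.101 -3.861
vertex -4.417 -3.654 -3.275
vertex -2.732 -2.161 -2.936
endloop
endfacet
facet normal -0.511 -0.695 -0.507
outer loop
vertex -4.417 -3.654 -3.275
vertex -3.788 -3.599 -3.984
vertex -3.773 -4.166 -3.222
endloop
endfacet
facet normal -0.137 -0.070 0.988
outer loop
vertex -4.417 -3.654 -3.275
vertex -3.773 -4.166 -3.222
vertex -2.732 -2.161 -2.936
endloop
endfacet
facet normal -0.511 -0.694 -0.507
outer loop
vertex -3.773 -4.166 -3.222
vertex -3.788 -3.599 -3.984
vertex -3.14 -4.251 -3.744
endloop
endfacet
facet normal 0.553 -0.392 0.735
outer loop
vertex -3.773 -4.166 -3.222
vertex -3.14 -4.251 -3.744
vertex -2.732 -2.161 -2.936
endloop
endfacet
facet normal -0.511 -0.694 -0.506
outer loop
vertex -3.14 -4.251 -3.744
vertex -3.788 -3.599 -3.984
vertex -2.996 -3.845 -4.446
endloop
endfacet
facet normal 0.973 -0.218 0.073
outer loop
vertex -3.14 -4.251 -3.744
vertex -2.996 -3.845 -4.446
vertex -2.732 -2.161 -2.936
endloop
endfacet
facet normal -0.511 -0.695 -0.506
outer loop
vertex -2.996 -3.845 -4.446
vertex -3.788 -3.599 -3.984
vertex -3.448 -3.254 -4.801
endloop
endfacet
facet normal 0.807 0.319 -0.497
outer loop
vertex -2.996 -3.845 -4.446
vertex -3.448 -3.254 -4.801
vertex -2.732 -2.161 -2.936
endloop
endfacet

endsolid


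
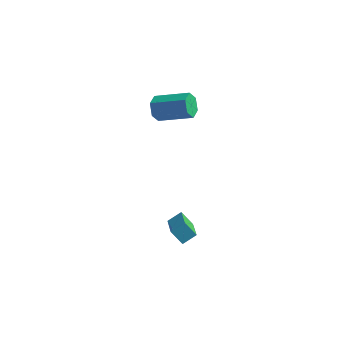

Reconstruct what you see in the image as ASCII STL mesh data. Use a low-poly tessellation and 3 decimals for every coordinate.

solid 
facet normal -0.674 -0.005 0.738
outer loop
vertex 3.834 0.691 -1.797
vertex 3.019 1.95 -2.532
vertex 3.374 0.145 -2.221
endloop
endfacet
facet normal 0.488 -0.753 0.440
outer loop
vertex 4.001 0.15 -2.908
vertex 3.834 0.691 -1.797
vertex 3.374 0.145 -2.221
endloop
endfacet
facet normal -0.674 -0.005 0.738
outer loop
vertex 3.374 0.145 -2.221
vertex 3.019 1.95 -2.532
vertex 2.559 1.404 -2.956
endloop
endfacet
facet normal -0.554 -0.657 -0.511
outer loop
vertex 2.559 1.404 -2.956
vertex 4.001 0.15 -2.908
vertex 3.374 0.145 -2.221
endloop
endfacet
facet normal 0.554 0.657 0.511
outer loop
vertex 3.834 0.691 -1.797
vertex 3.646 1.955 -3.219
vertex 3.019 1.95 -2.532
endloop
endfacet
facet normal 0.488 -0.753 0.440
outer loop
vertex 4.461 0.696 -2.484
vertex 3.834 0.691 -1.797
vertex 4.001 0.15 -2.908
endloop
endfacet
facet normal 0.554 0.657 0.511
outer loop
vertex 4.461 0.696 -2.484
vertex 3.646 1.955 -3.219
vertex 3.834 0.691 -1.797
endloop
endfacet
facet normal -0.488 0.753 -0.440
outer loop
vertex 3.019 1.95 -2.532
vertex 3.646 1.955 -3.219
vertex 2.559 1.404 -2.956
endloop
endfacet
facet normal -0.554 -0.657 -0.511
outer loop
vertex 3.186 1.409 -3.643
vertex 4.001 0.15 -2.908
vertex 2.559 1.404 -2.956
endloop
endfacet
facet normal -0.488 0.753 -0.440
outer loop
vertex 2.559 1.404 -2.956
vertex 3.646 1.955 -3.219
vertex 3.186 1.409 -3.643
endloop
endfacet
facet normal 0.674 0.005 -0.738
outer loop
vertex 3.186 1.409 -3.643
vertex 4.461 0.696 -2.484
vertex 4.001 0.15 -2.908
endloop
endfacet
facet normal 0.674 0.005 -0.738
outer loop
vertex 3.646 1.955 -3.219
vertex 4.461 0.696 -2.484
vertex 3.186 1.409 -3.643
endloop
endfacet
facet normal -0.913 -0.199 -0.357
outer loop
vertex 1.035 3.425 2.542
vertex 0.746 3.786 3.08
vertex 0.909 4.12 2.476
endloop
endfacet
facet normal 0.368 -0.022 -0.930
outer loop
vertex 1.035 3.425 2.542
vertex 0.909 4.12 2.476
vertex 2.723 3.793 3.201
endloop
endfacet
facet normal 0.368 -0.022 -0.930
outer loop
vertex 2.723 3.793 3.201
vertex 0.909 4.12 2.476
vertex 2.598 4.488 3.135
endloop
endfacet
facet normal 0.913 0.198 0.357
outer loop
vertex 2.723 3.793 3.201
vertex 2.598 4.488 3.135
vertex 2.434 4.154 3.74
endloop
endfacet
facet normal -0.913 -0.199 -0.356
outer loop
vertex 0.909 4.12 2.476
vertex 0.746 3.786 3.08
vertex 0.62 4.482 3.014
endloop
endfacet
facet normal 0.031 0.837 -0.547
outer loop
vertex 0.909 4.12 2.476
vertex 0.62 4.482 3.014
vertex 2.598 4.488 3.135
endloop
endfacet
facet normal 0.031 0.837 -0.546
outer loop
vertex 2.598 4.488 3.135
vertex 0.62 4.482 3.014
vertex 2.309 4.85 3.674
endloop
endfacet
facet normal 0.913 0.198 0.357
outer loop
vertex 2.598 4.488 3.135
vertex 2.309 4.85 3.674
vertex 2.434 4.154 3.74
endloop
endfacet
facet normal -0.913 -0.199 -0.356
outer loop
vertex 0.62 4.482 3.014
vertex 0.746 3.786 3.08
vertex 0.457 4.147 3.619
endloop
endfacet
facet normal -0.338 0.859 0.385
outer loop
vertex 0.62 4.482 3.014
vertex 0.457 4.147 3.619
vertex 2.309 4.85 3.674
endloop
endfacet
facet normal -0.338 0.859 0.385
outer loop
vertex 2.309 4.85 3.674
vertex 0.457 4.147 3.619
vertex 2.145 4.515 4.278
endloop
endfacet
facet normal 0.913 0.198 0.358
outer loop
vertex 2.309 4.85 3.674
vertex 2.145 4.515 4.278
vertex 2.434 4.154 3.74
endloop
endfacet
facet normal -0.913 -0.198 -0.357
outer loop
vertex 0.457 4.147 3.619
vertex 0.746 3.786 3.08
vertex 0.582 3.452 3.685
endloop
endfacet
facet normal -0.368 0.022 0.930
outer loop
vertex 0.457 4.147 3.619
vertex 0.582 3.452 3.685
vertex 2.145 4.515 4.278
endloop
endfacet
facet normal -0.367 0.022 0.930
outer loop
vertex 2.145 4.515 4.278
vertex 0.582 3.452 3.685
vertex 2.271 3.82 4.344
endloop
endfacet
facet normal 0.913 0.199 0.357
outer loop
vertex 2.145 4.515 4.278
vertex 2.271 3.82 4.344
vertex 2.434 4.154 3.74
endloop
endfacet
facet normal -0.913 -0.198 -0.357
outer loop
vertex 0.582 3.452 3.685
vertex 0.746 3.786 3.08
vertex 0.871 3.09 3.146
endloop
endfacet
facet normal -0.031 -0.837 0.546
outer loop
vertex 0.582 3.452 3.685
vertex 0.871 3.09 3.146
vertex 2.271 3.82 4.344
endloop
endfacet
facet normal -0.031 -0.837 0.546
outer loop
vertex 2.271 3.82 4.344
vertex 0.871 3.09 3.146
vertex 2.56 3.458 3.806
endloop
endfacet
facet normal 0.913 0.199 0.356
outer loop
vertex 2.271 3.82 4.344
vertex 2.56 3.458 3.806
vertex 2.434 4.154 3.74
endloop
endfacet
facet normal -0.913 -0.198 -0.358
outer loop
vertex 0.871 3.09 3.146
vertex 0.746 3.786 3.08
vertex 1.035 3.425 2.542
endloop
endfacet
facet normal 0.338 -0.859 -0.385
outer loop
vertex 0.871 3.09 3.146
vertex 1.035 3.425 2.542
vertex 2.56 3.458 3.806
endloop
endfacet
facet normal 0.338 -0.859 -0.385
outer loop
vertex 2.56 3.458 3.806
vertex 1.035 3.425 2.542
vertex 2.723 3.793 3.201
endloop
endfacet
facet normal 0.913 0.199 0.356
outer loop
vertex 2.56 3.458 3.806
vertex 2.723 3.793 3.201
vertex 2.434 4.154 3.74
endloop
endfacet

endsolid
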